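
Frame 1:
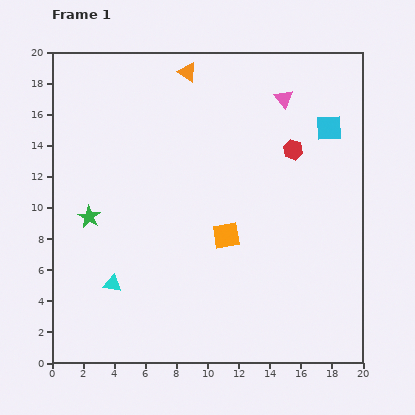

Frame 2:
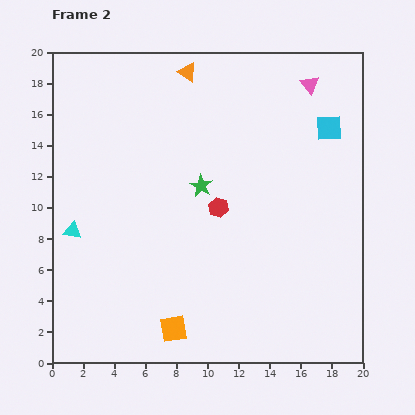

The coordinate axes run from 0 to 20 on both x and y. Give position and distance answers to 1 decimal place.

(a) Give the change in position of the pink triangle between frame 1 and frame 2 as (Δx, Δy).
(1.7, 0.9)

The pink triangle was at (14.9, 17.0) in frame 1 and (16.6, 17.9) in frame 2.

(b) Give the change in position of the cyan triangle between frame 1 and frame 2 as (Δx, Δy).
(-2.6, 3.4)

The cyan triangle was at (3.9, 5.1) in frame 1 and (1.3, 8.5) in frame 2.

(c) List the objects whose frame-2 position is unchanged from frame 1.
the cyan square, the orange triangle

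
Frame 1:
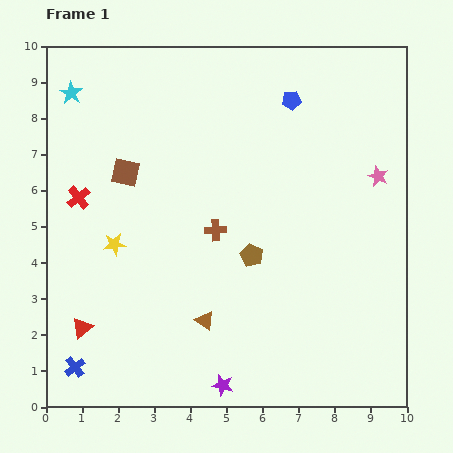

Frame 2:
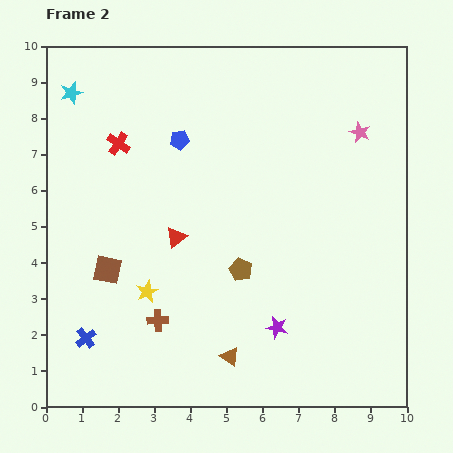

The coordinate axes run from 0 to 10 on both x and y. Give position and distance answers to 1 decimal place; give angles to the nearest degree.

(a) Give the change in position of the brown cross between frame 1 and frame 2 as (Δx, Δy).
(-1.6, -2.5)

The brown cross was at (4.7, 4.9) in frame 1 and (3.1, 2.4) in frame 2.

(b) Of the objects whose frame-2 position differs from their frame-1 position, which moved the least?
the brown pentagon

(moved 0.5)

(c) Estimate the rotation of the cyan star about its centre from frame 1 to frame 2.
23° clockwise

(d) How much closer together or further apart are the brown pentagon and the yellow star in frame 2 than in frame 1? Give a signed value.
-1.1

Distance in frame 1: 3.8. Distance in frame 2: 2.7.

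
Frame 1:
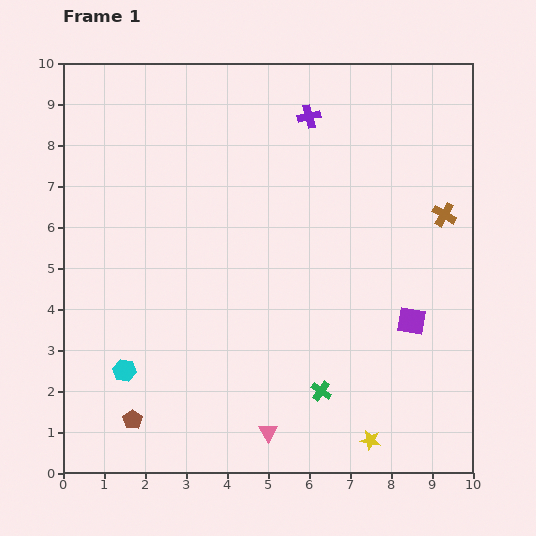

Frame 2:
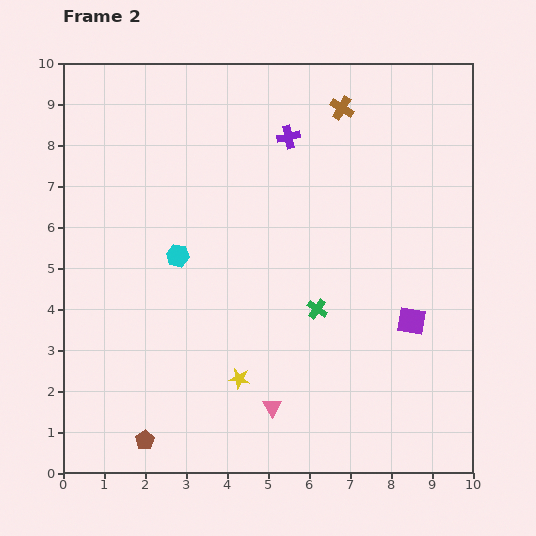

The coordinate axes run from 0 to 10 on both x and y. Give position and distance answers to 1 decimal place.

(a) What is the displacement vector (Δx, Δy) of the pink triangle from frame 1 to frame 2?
(0.1, 0.6)

The pink triangle was at (5.0, 1.0) in frame 1 and (5.1, 1.6) in frame 2.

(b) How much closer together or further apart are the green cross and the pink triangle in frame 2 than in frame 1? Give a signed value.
+1.0

Distance in frame 1: 1.6. Distance in frame 2: 2.6.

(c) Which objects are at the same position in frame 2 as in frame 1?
the purple square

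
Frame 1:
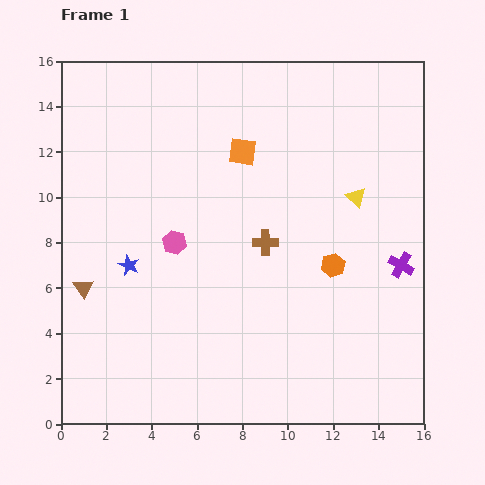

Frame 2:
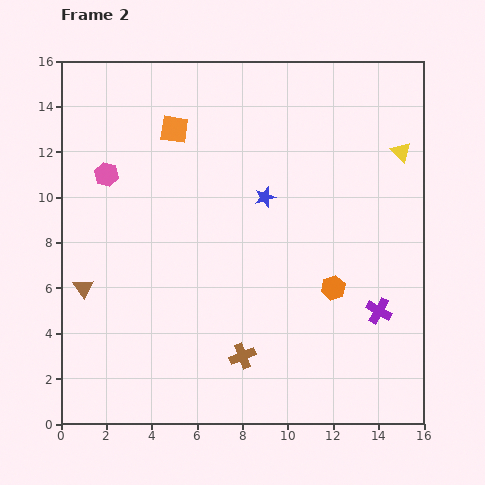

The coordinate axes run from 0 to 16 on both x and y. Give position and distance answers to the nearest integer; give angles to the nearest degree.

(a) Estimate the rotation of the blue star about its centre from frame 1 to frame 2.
30° clockwise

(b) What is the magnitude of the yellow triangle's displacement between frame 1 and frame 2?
3

The yellow triangle moved from (13, 10) to (15, 12), a distance of √(2² + 2²) ≈ 3.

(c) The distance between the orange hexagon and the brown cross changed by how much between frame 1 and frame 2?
+2

Distance in frame 1: 3. Distance in frame 2: 5.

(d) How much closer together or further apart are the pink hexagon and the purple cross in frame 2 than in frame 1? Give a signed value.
+3

Distance in frame 1: 10. Distance in frame 2: 13.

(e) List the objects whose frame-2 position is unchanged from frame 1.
the brown triangle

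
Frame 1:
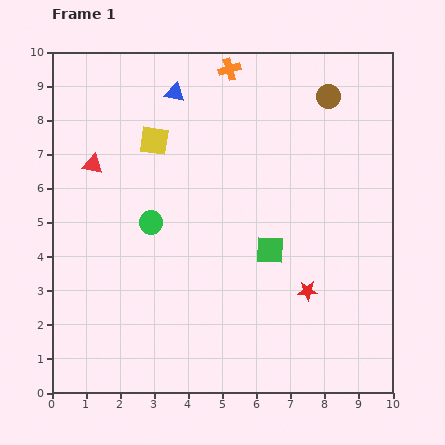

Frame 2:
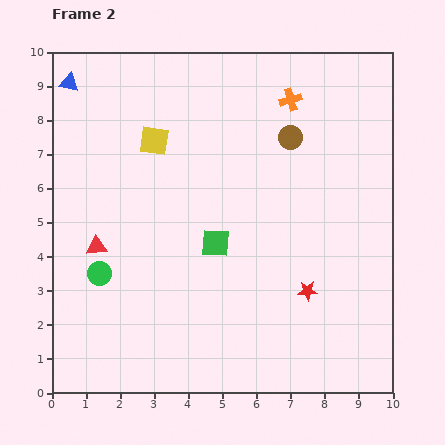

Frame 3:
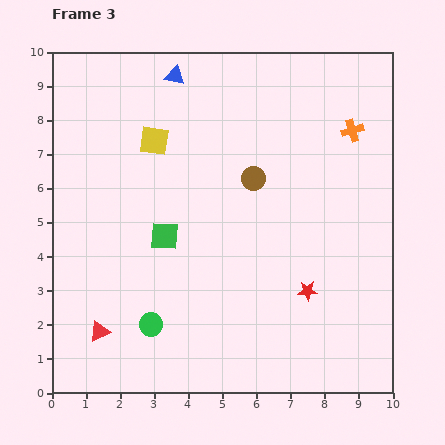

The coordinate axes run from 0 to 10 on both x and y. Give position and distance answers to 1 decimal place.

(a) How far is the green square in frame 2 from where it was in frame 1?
1.6

The green square moved from (6.4, 4.2) to (4.8, 4.4), a distance of √(1.6² + 0.2²) ≈ 1.6.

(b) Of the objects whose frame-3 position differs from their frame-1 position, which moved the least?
the blue triangle

(moved 0.5)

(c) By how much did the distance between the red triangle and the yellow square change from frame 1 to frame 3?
+3.9

Distance in frame 1: 1.9. Distance in frame 3: 5.8.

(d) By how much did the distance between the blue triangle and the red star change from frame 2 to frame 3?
-1.9

Distance in frame 2: 9.3. Distance in frame 3: 7.4.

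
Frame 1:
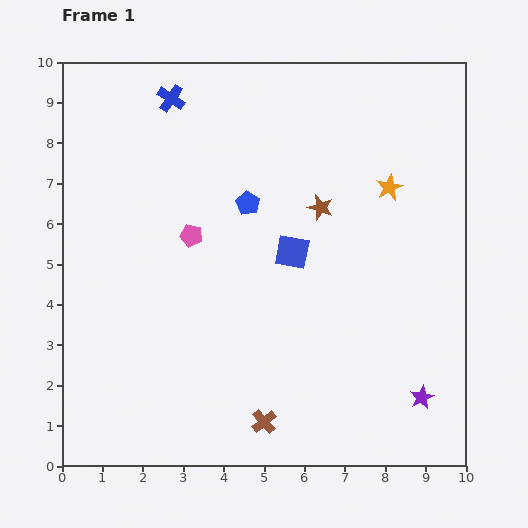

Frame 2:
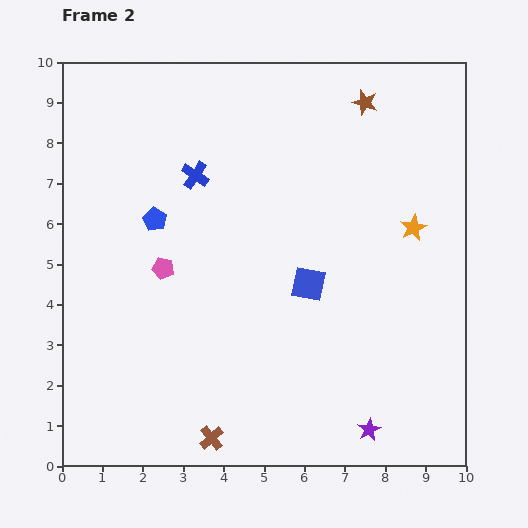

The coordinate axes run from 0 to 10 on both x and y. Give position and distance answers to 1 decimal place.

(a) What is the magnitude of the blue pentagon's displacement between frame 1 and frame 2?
2.3

The blue pentagon moved from (4.6, 6.5) to (2.3, 6.1), a distance of √(2.3² + 0.4²) ≈ 2.3.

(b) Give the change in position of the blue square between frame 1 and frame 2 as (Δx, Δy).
(0.4, -0.8)

The blue square was at (5.7, 5.3) in frame 1 and (6.1, 4.5) in frame 2.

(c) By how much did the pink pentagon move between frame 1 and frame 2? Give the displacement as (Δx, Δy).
(-0.7, -0.8)

The pink pentagon was at (3.2, 5.7) in frame 1 and (2.5, 4.9) in frame 2.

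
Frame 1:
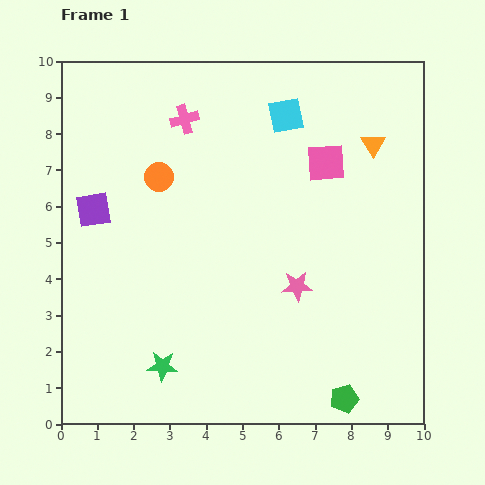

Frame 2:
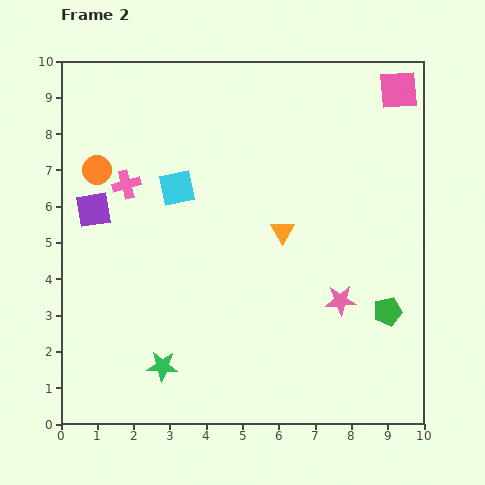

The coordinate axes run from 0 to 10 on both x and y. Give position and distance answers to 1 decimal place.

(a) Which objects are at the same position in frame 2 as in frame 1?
the purple square, the green star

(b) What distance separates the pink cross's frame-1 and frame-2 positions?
2.4

The pink cross moved from (3.4, 8.4) to (1.8, 6.6), a distance of √(1.6² + 1.8²) ≈ 2.4.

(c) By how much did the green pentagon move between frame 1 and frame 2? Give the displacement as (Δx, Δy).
(1.2, 2.4)

The green pentagon was at (7.8, 0.7) in frame 1 and (9.0, 3.1) in frame 2.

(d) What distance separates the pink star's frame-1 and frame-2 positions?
1.3

The pink star moved from (6.5, 3.8) to (7.7, 3.4), a distance of √(1.2² + 0.4²) ≈ 1.3.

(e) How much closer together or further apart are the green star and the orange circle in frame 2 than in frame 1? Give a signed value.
+0.5

Distance in frame 1: 5.2. Distance in frame 2: 5.7.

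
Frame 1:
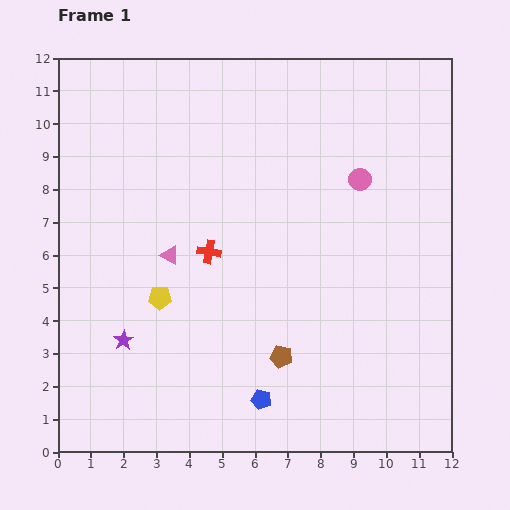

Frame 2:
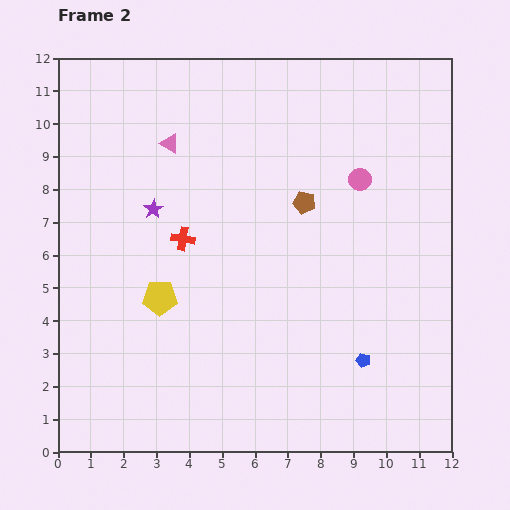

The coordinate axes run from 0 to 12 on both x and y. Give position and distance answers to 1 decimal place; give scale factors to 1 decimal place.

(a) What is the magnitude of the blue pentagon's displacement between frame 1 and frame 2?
3.3

The blue pentagon moved from (6.2, 1.6) to (9.3, 2.8), a distance of √(3.1² + 1.2²) ≈ 3.3.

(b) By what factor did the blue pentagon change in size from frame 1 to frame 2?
0.7×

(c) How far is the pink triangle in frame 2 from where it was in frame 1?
3.4

The pink triangle moved from (3.4, 6.0) to (3.4, 9.4), a distance of √(0.0² + 3.4²) ≈ 3.4.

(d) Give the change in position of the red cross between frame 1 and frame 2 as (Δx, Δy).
(-0.8, 0.4)

The red cross was at (4.6, 6.1) in frame 1 and (3.8, 6.5) in frame 2.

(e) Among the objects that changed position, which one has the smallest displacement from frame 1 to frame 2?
the red cross

(moved 0.9)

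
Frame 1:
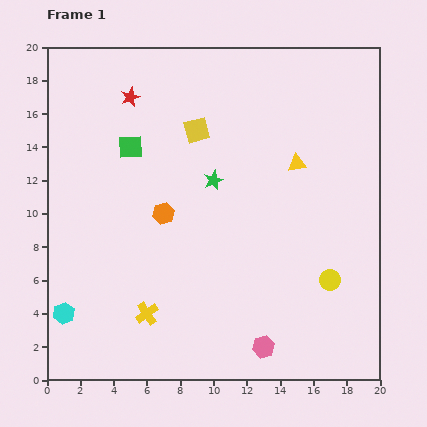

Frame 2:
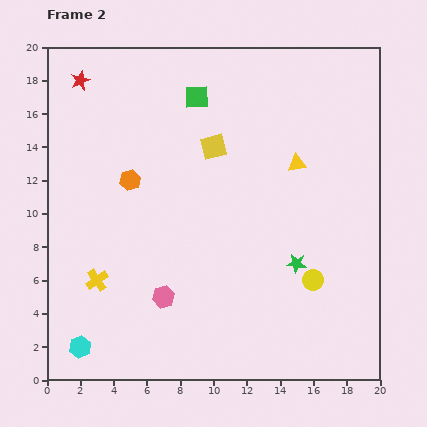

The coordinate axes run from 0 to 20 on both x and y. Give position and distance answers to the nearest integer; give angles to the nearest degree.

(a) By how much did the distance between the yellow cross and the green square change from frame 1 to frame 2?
+3

Distance in frame 1: 10. Distance in frame 2: 13.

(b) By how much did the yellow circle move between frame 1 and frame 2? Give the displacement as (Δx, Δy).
(-1, 0)

The yellow circle was at (17, 6) in frame 1 and (16, 6) in frame 2.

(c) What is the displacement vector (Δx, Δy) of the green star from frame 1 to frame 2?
(5, -5)

The green star was at (10, 12) in frame 1 and (15, 7) in frame 2.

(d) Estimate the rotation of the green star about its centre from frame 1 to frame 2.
29° clockwise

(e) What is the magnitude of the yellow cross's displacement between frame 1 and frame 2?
4

The yellow cross moved from (6, 4) to (3, 6), a distance of √(3² + 2²) ≈ 4.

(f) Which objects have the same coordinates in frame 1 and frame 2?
the yellow triangle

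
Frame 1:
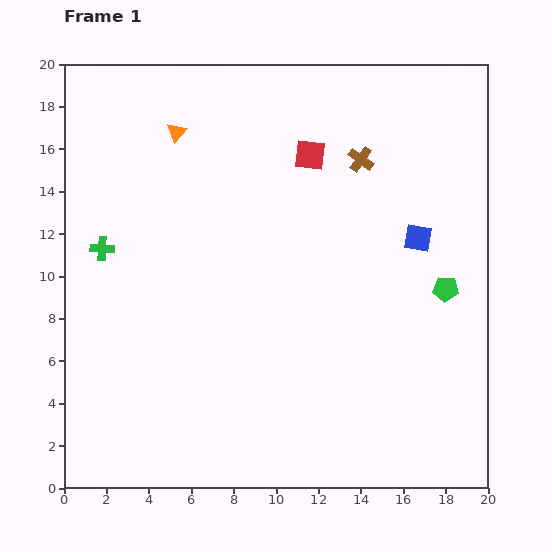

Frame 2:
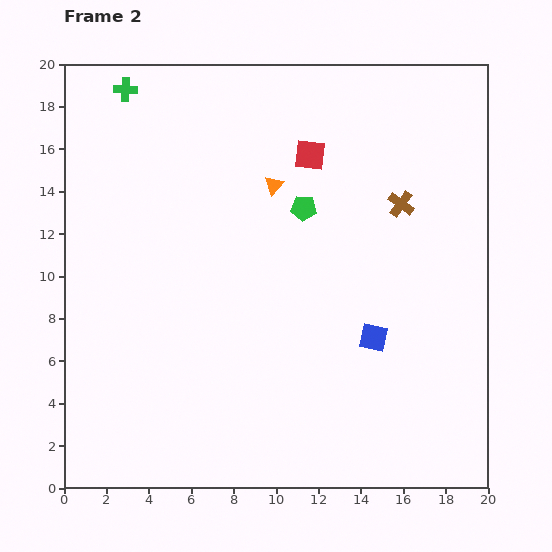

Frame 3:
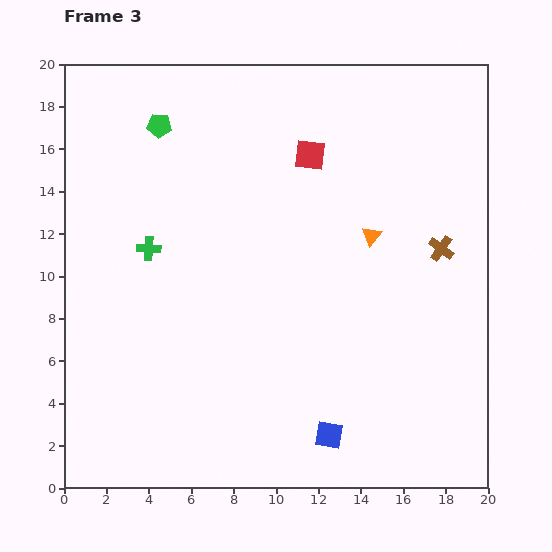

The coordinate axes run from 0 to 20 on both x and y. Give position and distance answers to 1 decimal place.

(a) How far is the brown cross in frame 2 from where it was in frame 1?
2.8

The brown cross moved from (14.0, 15.5) to (15.9, 13.4), a distance of √(1.9² + 2.1²) ≈ 2.8.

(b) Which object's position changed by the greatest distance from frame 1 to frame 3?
the green pentagon

(moved 15.5; next 10.4)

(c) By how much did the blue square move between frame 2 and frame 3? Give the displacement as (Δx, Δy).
(-2.1, -4.6)

The blue square was at (14.6, 7.1) in frame 2 and (12.5, 2.5) in frame 3.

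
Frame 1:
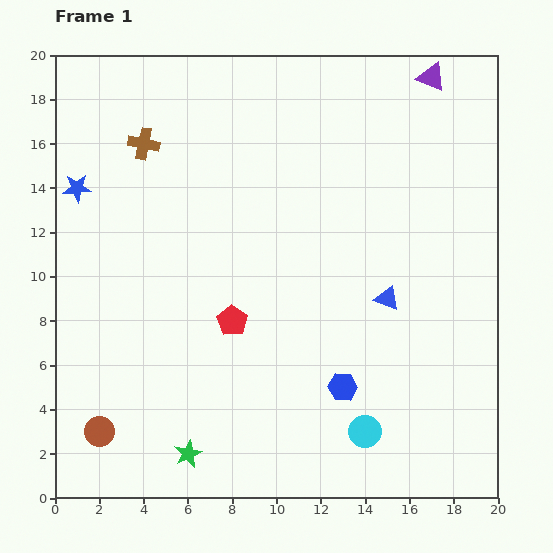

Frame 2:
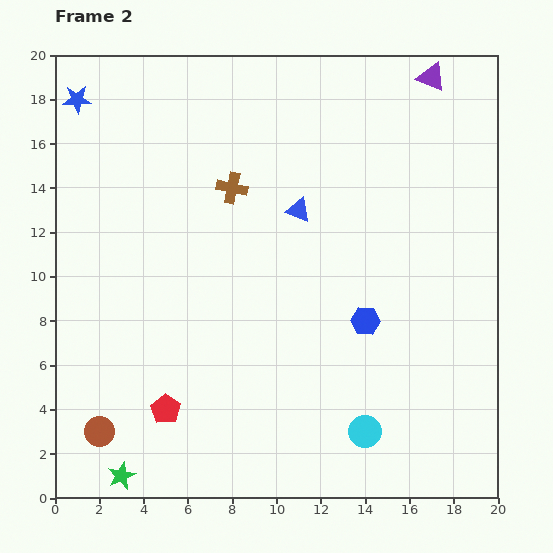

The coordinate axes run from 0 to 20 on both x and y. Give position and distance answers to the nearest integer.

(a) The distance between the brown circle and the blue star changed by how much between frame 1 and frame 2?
+4

Distance in frame 1: 11. Distance in frame 2: 15.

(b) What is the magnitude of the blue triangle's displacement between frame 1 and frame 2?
6

The blue triangle moved from (15, 9) to (11, 13), a distance of √(4² + 4²) ≈ 6.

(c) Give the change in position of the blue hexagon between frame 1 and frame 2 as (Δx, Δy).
(1, 3)

The blue hexagon was at (13, 5) in frame 1 and (14, 8) in frame 2.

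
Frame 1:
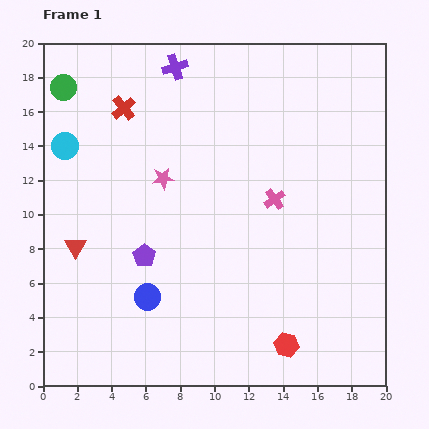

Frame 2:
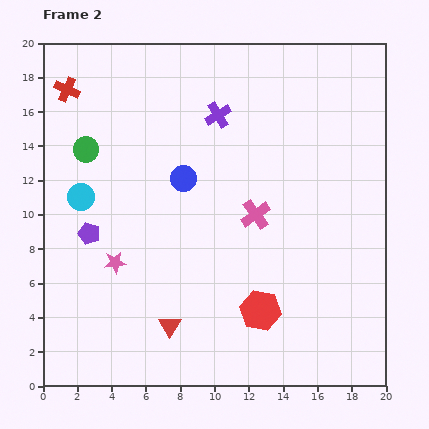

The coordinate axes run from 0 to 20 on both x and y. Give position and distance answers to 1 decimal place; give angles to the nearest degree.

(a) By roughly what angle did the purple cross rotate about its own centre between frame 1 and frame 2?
15° counter-clockwise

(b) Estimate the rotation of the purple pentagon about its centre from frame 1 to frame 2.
18° counter-clockwise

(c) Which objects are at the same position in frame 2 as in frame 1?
none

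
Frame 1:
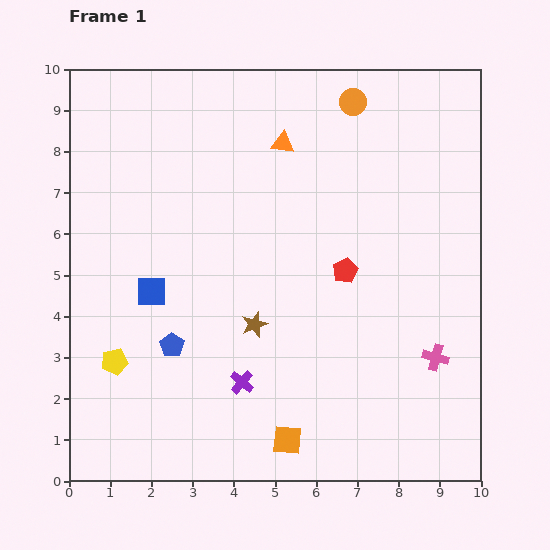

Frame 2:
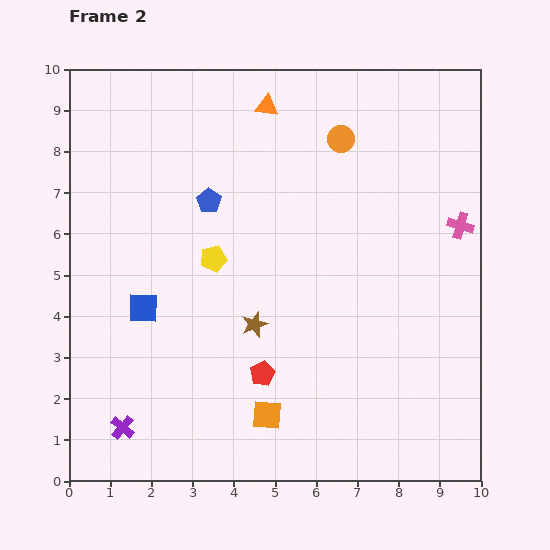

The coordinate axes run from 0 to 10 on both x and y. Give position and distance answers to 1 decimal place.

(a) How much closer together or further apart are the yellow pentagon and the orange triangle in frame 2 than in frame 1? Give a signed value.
-2.8

Distance in frame 1: 6.7. Distance in frame 2: 3.9.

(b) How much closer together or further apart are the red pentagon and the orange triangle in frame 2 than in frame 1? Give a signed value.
+3.1

Distance in frame 1: 3.4. Distance in frame 2: 6.5.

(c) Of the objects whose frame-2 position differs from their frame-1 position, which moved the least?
the blue square

(moved 0.4)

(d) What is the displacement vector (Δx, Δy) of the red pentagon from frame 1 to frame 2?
(-2.0, -2.5)

The red pentagon was at (6.7, 5.1) in frame 1 and (4.7, 2.6) in frame 2.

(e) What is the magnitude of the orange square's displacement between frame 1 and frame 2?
0.8

The orange square moved from (5.3, 1.0) to (4.8, 1.6), a distance of √(0.5² + 0.6²) ≈ 0.8.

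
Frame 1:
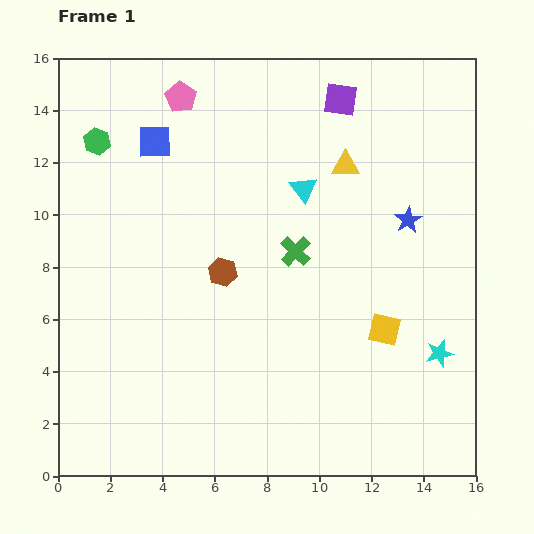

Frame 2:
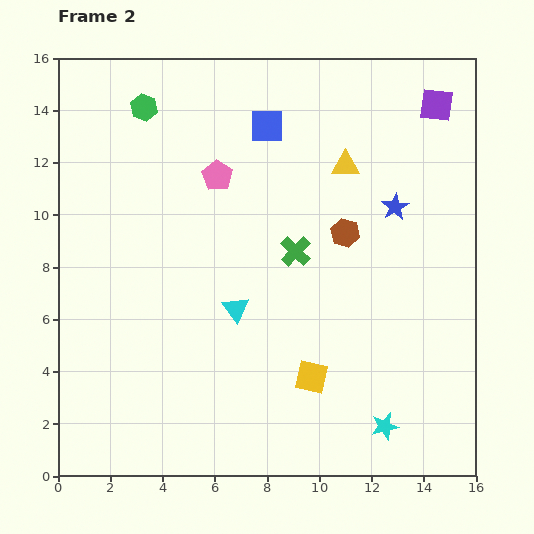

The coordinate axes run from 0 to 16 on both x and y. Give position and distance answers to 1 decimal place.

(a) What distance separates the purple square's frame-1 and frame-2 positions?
3.7

The purple square moved from (10.8, 14.4) to (14.5, 14.2), a distance of √(3.7² + 0.2²) ≈ 3.7.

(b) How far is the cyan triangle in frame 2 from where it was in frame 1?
5.3

The cyan triangle moved from (9.4, 11.0) to (6.8, 6.4), a distance of √(2.6² + 4.6²) ≈ 5.3.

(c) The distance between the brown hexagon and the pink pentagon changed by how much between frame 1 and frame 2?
-1.5

Distance in frame 1: 6.9. Distance in frame 2: 5.4.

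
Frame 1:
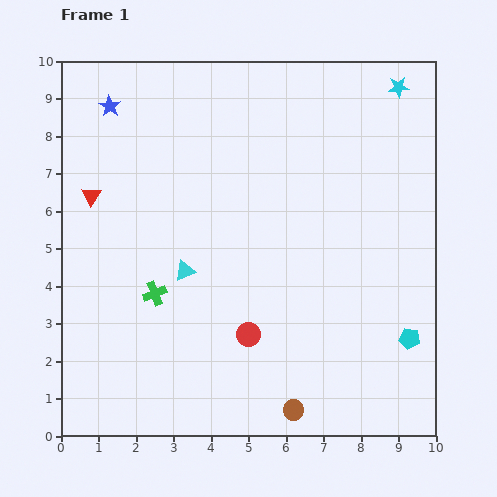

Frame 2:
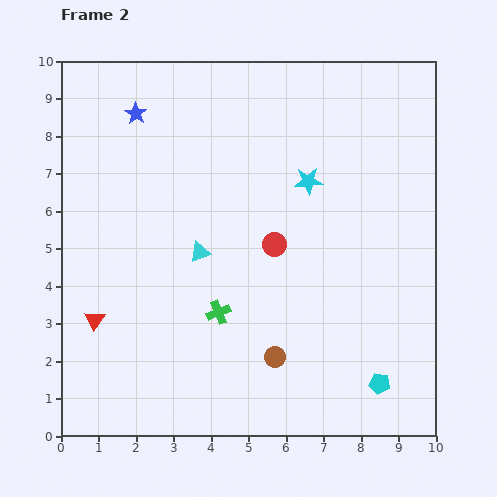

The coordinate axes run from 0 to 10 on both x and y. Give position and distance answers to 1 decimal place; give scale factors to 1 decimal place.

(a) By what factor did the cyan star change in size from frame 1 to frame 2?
1.3×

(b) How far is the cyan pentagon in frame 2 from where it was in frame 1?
1.4

The cyan pentagon moved from (9.3, 2.6) to (8.5, 1.4), a distance of √(0.8² + 1.2²) ≈ 1.4.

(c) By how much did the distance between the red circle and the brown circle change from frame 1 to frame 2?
+0.7

Distance in frame 1: 2.3. Distance in frame 2: 3.0.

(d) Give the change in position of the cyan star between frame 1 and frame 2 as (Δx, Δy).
(-2.4, -2.5)

The cyan star was at (9.0, 9.3) in frame 1 and (6.6, 6.8) in frame 2.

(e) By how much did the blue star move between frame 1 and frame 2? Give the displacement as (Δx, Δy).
(0.7, -0.2)

The blue star was at (1.3, 8.8) in frame 1 and (2.0, 8.6) in frame 2.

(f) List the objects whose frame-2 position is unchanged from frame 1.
none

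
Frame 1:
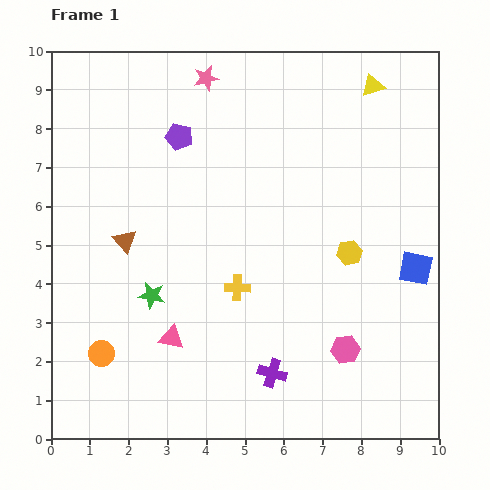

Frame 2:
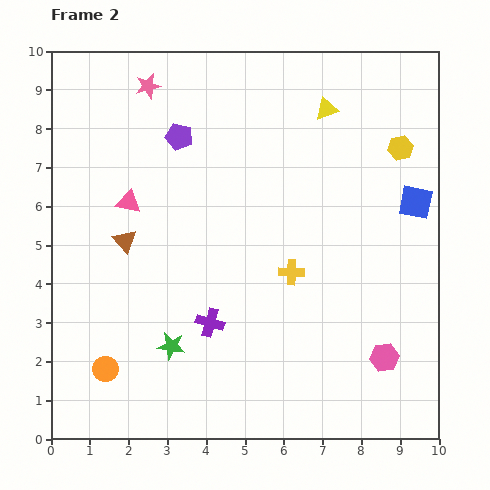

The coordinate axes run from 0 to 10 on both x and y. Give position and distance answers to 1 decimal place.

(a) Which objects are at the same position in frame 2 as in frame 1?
the brown triangle, the purple pentagon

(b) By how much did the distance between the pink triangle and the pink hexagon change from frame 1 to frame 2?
+3.2

Distance in frame 1: 4.5. Distance in frame 2: 7.7.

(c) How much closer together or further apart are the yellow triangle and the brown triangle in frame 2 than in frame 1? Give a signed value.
-1.3

Distance in frame 1: 7.5. Distance in frame 2: 6.2.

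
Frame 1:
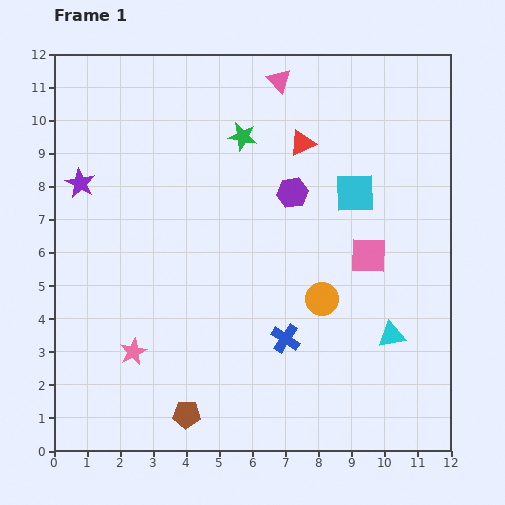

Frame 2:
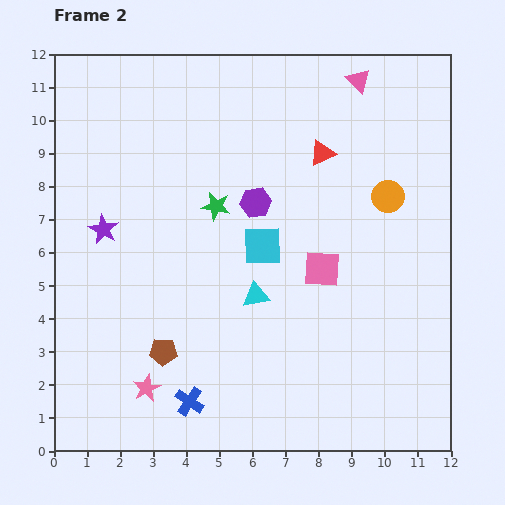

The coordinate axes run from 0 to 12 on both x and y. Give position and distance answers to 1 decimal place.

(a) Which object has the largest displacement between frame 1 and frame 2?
the cyan triangle

(moved 4.3; next 3.7)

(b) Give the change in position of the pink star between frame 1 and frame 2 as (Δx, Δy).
(0.4, -1.1)

The pink star was at (2.4, 3.0) in frame 1 and (2.8, 1.9) in frame 2.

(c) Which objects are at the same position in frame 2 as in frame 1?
none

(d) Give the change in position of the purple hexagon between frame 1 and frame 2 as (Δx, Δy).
(-1.1, -0.3)

The purple hexagon was at (7.2, 7.8) in frame 1 and (6.1, 7.5) in frame 2.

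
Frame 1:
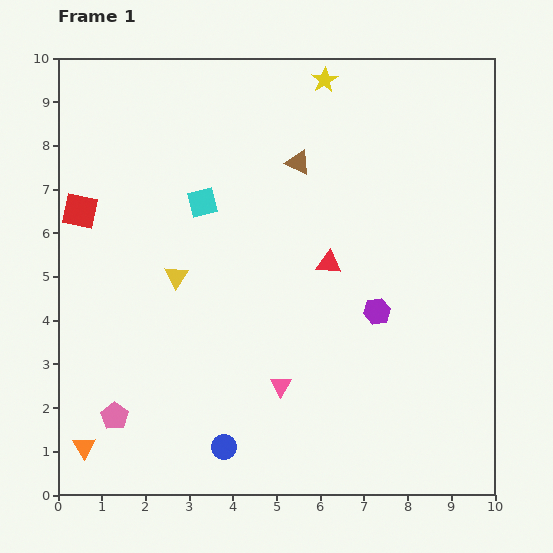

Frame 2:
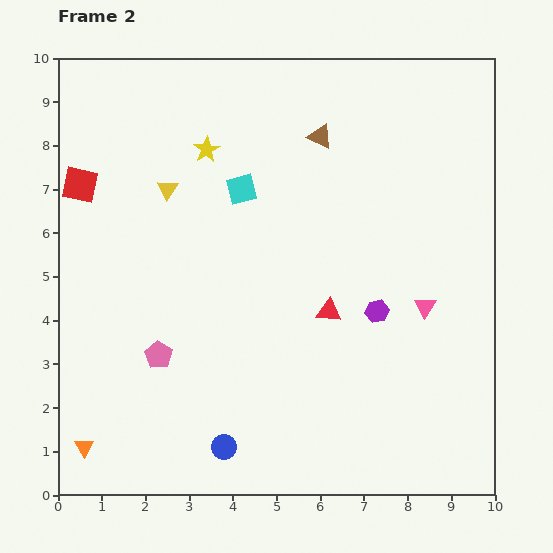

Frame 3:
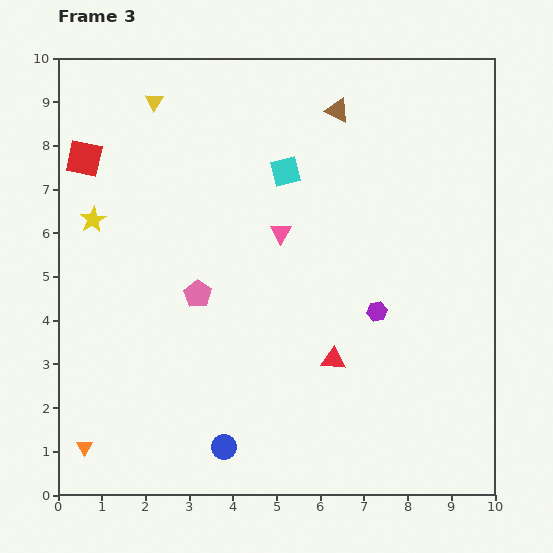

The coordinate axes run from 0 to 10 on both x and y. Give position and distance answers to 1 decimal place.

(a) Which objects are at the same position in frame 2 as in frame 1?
the orange triangle, the blue circle, the purple hexagon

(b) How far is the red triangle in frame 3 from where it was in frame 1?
2.2

The red triangle moved from (6.2, 5.3) to (6.3, 3.1), a distance of √(0.1² + 2.2²) ≈ 2.2.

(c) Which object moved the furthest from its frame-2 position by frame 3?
the pink triangle

(moved 3.7; next 3.1)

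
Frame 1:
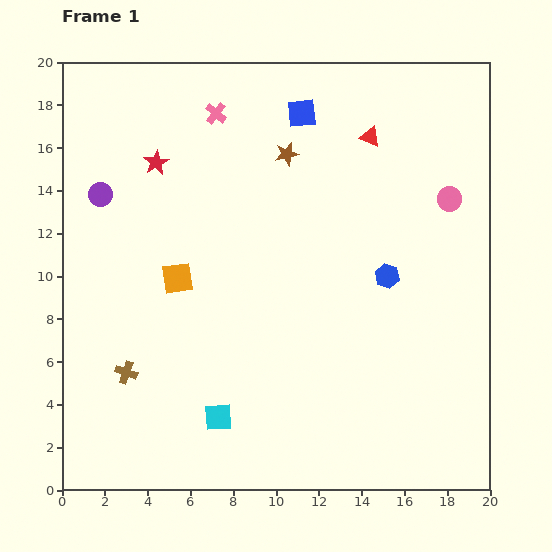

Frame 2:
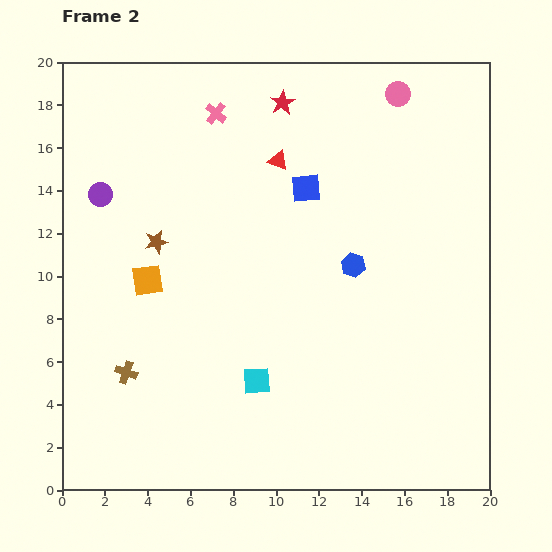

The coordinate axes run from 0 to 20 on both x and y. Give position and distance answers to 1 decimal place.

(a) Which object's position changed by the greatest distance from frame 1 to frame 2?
the brown star

(moved 7.3; next 6.5)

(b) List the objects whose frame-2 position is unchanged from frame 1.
the brown cross, the pink cross, the purple circle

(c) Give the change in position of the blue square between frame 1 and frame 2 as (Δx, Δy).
(0.2, -3.5)

The blue square was at (11.2, 17.6) in frame 1 and (11.4, 14.1) in frame 2.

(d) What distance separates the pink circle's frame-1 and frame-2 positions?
5.5

The pink circle moved from (18.1, 13.6) to (15.7, 18.5), a distance of √(2.4² + 4.9²) ≈ 5.5.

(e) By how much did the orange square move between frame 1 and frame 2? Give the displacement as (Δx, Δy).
(-1.4, -0.1)

The orange square was at (5.4, 9.9) in frame 1 and (4.0, 9.8) in frame 2.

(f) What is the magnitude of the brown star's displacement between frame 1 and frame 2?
7.3

The brown star moved from (10.5, 15.7) to (4.4, 11.6), a distance of √(6.1² + 4.1²) ≈ 7.3.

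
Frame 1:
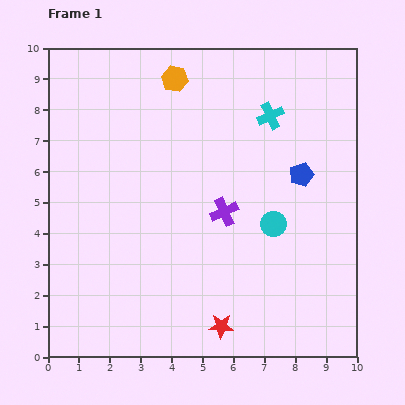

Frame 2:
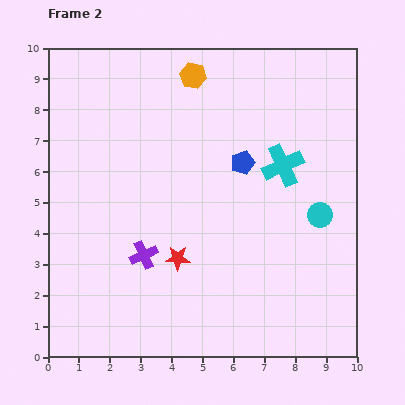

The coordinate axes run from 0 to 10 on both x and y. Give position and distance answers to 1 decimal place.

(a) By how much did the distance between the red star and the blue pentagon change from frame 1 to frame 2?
-1.8

Distance in frame 1: 5.5. Distance in frame 2: 3.7.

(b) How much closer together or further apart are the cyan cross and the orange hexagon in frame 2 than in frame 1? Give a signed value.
+0.8

Distance in frame 1: 3.3. Distance in frame 2: 4.1.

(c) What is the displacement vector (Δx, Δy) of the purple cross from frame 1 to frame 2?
(-2.6, -1.4)

The purple cross was at (5.7, 4.7) in frame 1 and (3.1, 3.3) in frame 2.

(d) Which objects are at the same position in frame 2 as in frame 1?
none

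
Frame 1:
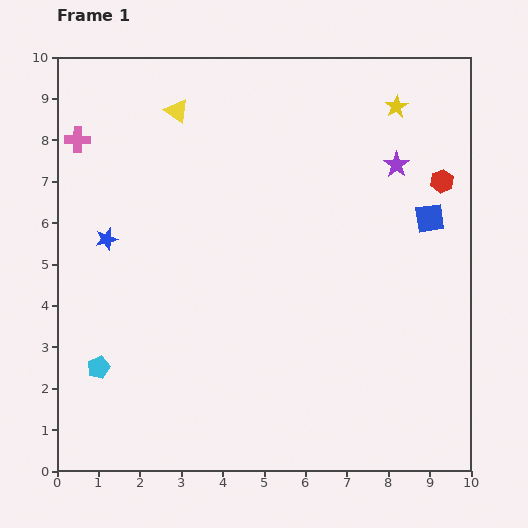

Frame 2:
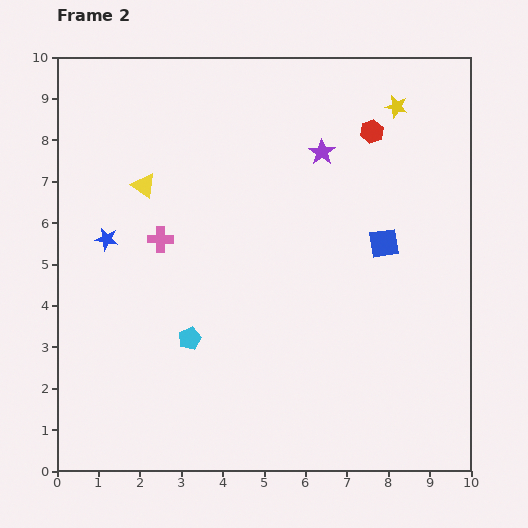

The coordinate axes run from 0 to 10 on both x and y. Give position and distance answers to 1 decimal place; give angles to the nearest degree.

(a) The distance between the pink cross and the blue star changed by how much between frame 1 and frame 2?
-1.2

Distance in frame 1: 2.5. Distance in frame 2: 1.3.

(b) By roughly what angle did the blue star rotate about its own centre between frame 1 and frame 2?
26° clockwise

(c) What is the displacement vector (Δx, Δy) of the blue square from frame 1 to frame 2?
(-1.1, -0.6)

The blue square was at (9.0, 6.1) in frame 1 and (7.9, 5.5) in frame 2.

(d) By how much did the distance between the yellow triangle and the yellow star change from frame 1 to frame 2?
+1.1

Distance in frame 1: 5.3. Distance in frame 2: 6.4.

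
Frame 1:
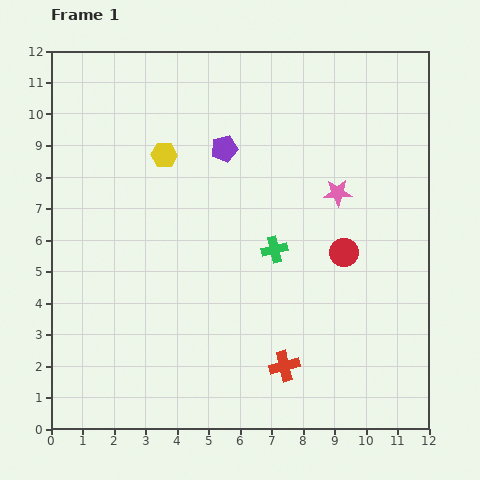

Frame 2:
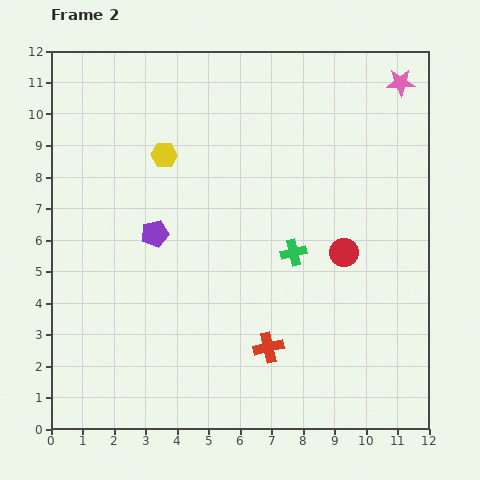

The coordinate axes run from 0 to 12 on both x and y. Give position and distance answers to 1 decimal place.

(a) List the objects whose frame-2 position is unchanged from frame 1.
the yellow hexagon, the red circle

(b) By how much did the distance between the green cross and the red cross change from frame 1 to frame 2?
-0.6

Distance in frame 1: 3.7. Distance in frame 2: 3.1.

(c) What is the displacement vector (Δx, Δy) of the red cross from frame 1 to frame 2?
(-0.5, 0.6)

The red cross was at (7.4, 2.0) in frame 1 and (6.9, 2.6) in frame 2.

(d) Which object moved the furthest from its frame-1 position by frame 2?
the pink star

(moved 4.0; next 3.5)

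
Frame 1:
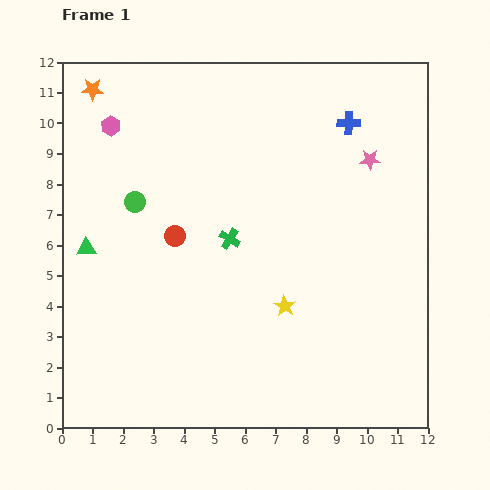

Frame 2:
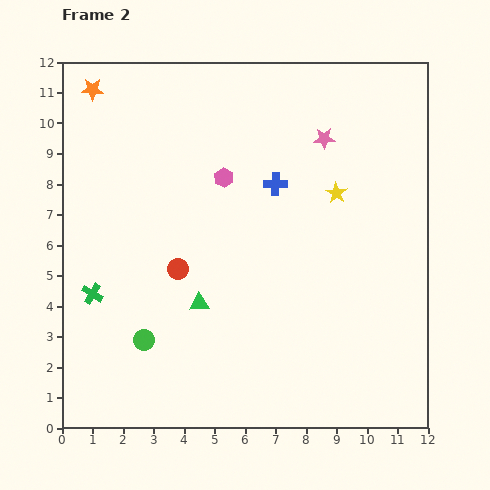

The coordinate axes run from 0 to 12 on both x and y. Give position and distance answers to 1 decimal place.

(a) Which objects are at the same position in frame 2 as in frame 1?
the orange star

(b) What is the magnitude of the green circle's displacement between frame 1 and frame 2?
4.5

The green circle moved from (2.4, 7.4) to (2.7, 2.9), a distance of √(0.3² + 4.5²) ≈ 4.5.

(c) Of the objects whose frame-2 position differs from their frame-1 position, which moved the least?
the red circle

(moved 1.1)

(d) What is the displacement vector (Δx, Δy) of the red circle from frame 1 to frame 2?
(0.1, -1.1)

The red circle was at (3.7, 6.3) in frame 1 and (3.8, 5.2) in frame 2.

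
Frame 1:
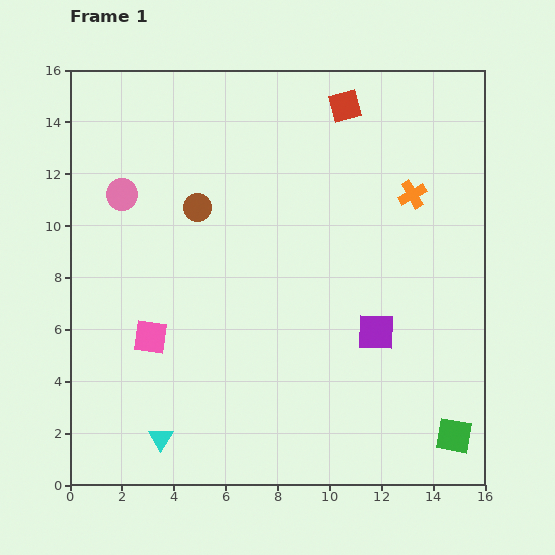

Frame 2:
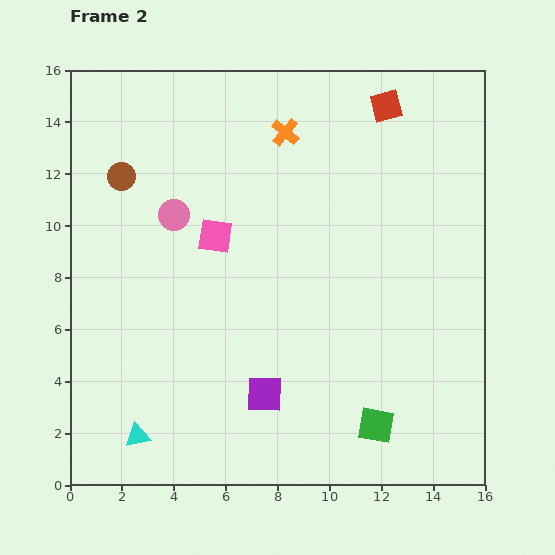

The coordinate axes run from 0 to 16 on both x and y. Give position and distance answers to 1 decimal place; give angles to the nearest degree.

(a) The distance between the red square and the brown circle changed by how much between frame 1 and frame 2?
+3.7

Distance in frame 1: 6.9. Distance in frame 2: 10.6.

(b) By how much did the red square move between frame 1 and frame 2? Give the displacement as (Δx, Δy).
(1.6, 0.0)

The red square was at (10.6, 14.6) in frame 1 and (12.2, 14.6) in frame 2.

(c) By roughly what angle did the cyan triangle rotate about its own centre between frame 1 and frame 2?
48° clockwise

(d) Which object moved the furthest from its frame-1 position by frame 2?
the orange cross

(moved 5.5; next 4.9)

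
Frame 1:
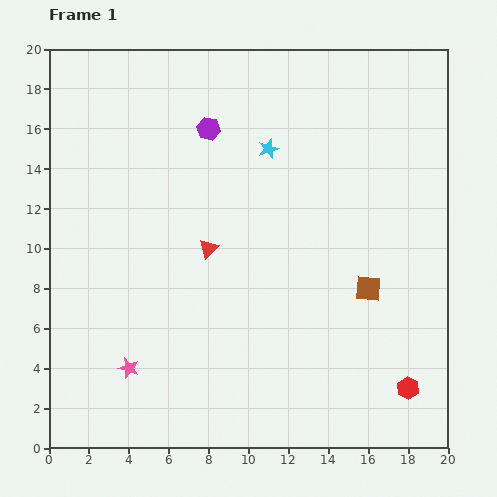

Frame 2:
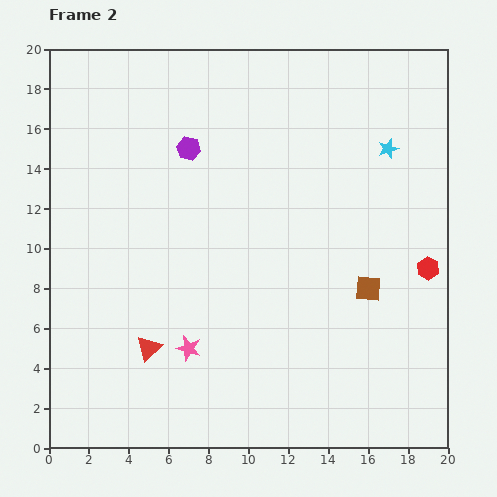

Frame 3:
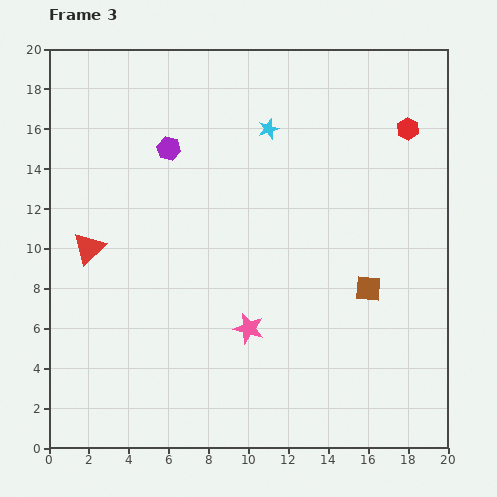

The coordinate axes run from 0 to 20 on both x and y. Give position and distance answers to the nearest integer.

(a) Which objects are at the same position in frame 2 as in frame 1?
the brown square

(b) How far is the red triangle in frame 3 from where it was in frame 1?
6

The red triangle moved from (8, 10) to (2, 10), a distance of √(6² + 0²) ≈ 6.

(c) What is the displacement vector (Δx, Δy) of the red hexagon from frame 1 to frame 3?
(0, 13)

The red hexagon was at (18, 3) in frame 1 and (18, 16) in frame 3.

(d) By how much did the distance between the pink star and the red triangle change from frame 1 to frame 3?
+2

Distance in frame 1: 7. Distance in frame 3: 9.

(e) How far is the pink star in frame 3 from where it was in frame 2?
3

The pink star moved from (7, 5) to (10, 6), a distance of √(3² + 1²) ≈ 3.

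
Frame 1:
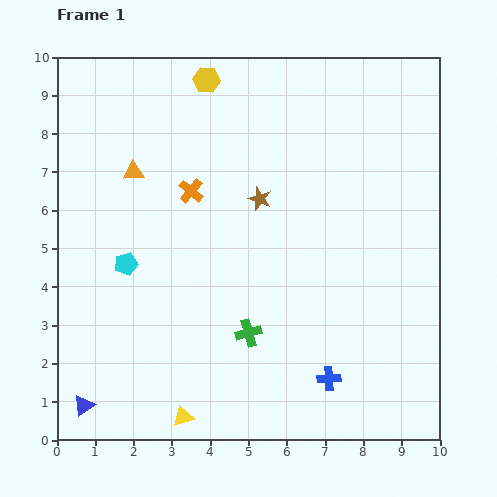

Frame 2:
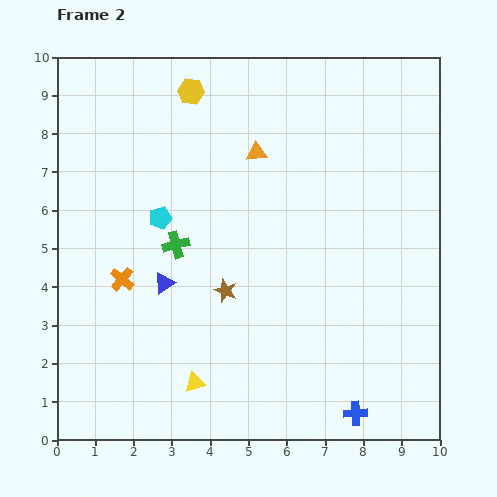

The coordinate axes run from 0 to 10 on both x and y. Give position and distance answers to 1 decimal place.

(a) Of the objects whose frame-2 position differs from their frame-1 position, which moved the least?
the yellow hexagon

(moved 0.5)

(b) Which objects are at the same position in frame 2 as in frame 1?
none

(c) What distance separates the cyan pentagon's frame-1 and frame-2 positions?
1.5

The cyan pentagon moved from (1.8, 4.6) to (2.7, 5.8), a distance of √(0.9² + 1.2²) ≈ 1.5.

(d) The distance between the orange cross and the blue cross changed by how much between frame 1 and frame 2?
+0.9

Distance in frame 1: 6.1. Distance in frame 2: 7.0.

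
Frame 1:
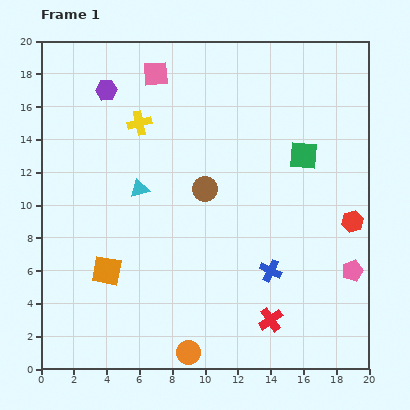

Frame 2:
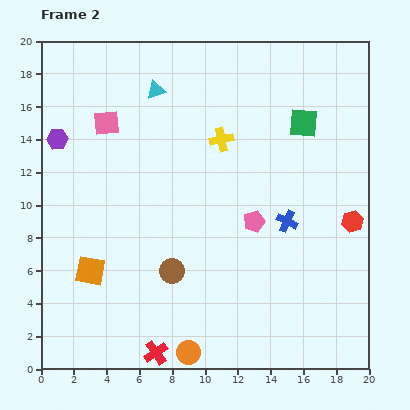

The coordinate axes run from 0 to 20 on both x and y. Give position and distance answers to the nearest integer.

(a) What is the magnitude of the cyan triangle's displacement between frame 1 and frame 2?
6

The cyan triangle moved from (6, 11) to (7, 17), a distance of √(1² + 6²) ≈ 6.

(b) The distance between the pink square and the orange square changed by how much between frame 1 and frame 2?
-3

Distance in frame 1: 12. Distance in frame 2: 9.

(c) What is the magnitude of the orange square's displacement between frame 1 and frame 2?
1

The orange square moved from (4, 6) to (3, 6), a distance of √(1² + 0²) ≈ 1.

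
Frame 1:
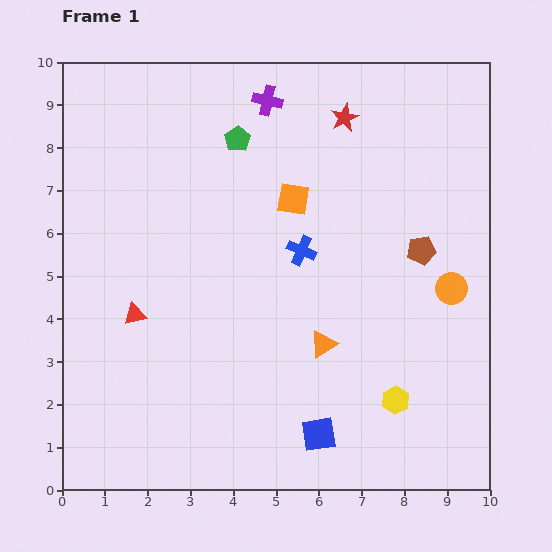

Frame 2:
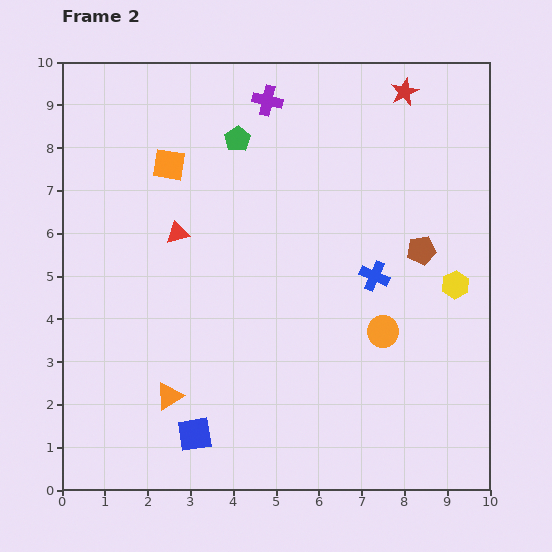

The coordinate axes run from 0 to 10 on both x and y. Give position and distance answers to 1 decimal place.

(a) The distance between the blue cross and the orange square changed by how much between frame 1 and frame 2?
+4.3

Distance in frame 1: 1.2. Distance in frame 2: 5.5.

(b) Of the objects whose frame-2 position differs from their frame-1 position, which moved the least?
the red star

(moved 1.5)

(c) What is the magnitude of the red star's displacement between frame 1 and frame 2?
1.5

The red star moved from (6.6, 8.7) to (8.0, 9.3), a distance of √(1.4² + 0.6²) ≈ 1.5.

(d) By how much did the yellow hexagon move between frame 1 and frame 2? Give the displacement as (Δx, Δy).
(1.4, 2.7)

The yellow hexagon was at (7.8, 2.1) in frame 1 and (9.2, 4.8) in frame 2.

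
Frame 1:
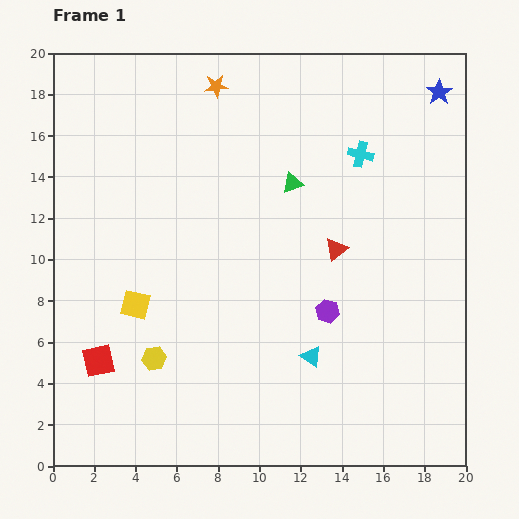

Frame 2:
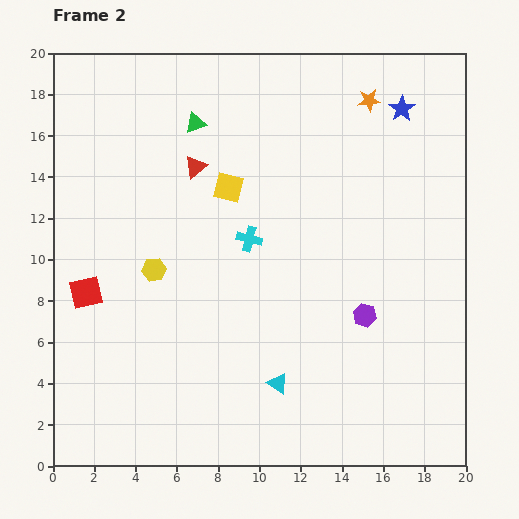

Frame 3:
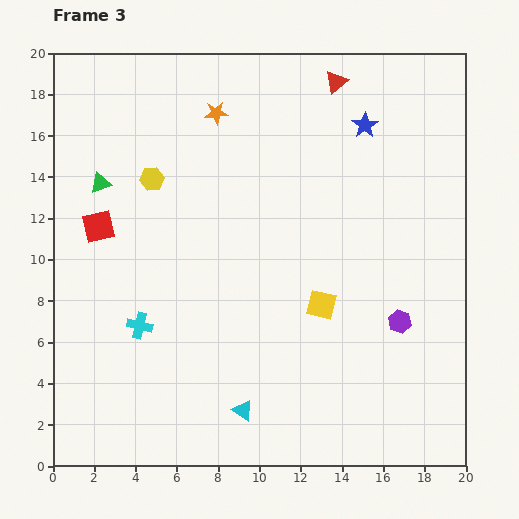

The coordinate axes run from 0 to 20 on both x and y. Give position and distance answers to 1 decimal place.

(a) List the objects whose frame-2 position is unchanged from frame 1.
none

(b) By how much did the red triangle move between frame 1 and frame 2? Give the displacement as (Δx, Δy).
(-6.8, 4.0)

The red triangle was at (13.7, 10.5) in frame 1 and (6.9, 14.5) in frame 2.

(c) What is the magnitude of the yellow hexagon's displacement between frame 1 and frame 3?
8.7

The yellow hexagon moved from (4.9, 5.2) to (4.8, 13.9), a distance of √(0.1² + 8.7²) ≈ 8.7.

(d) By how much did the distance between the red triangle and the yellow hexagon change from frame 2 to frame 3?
+4.7

Distance in frame 2: 5.4. Distance in frame 3: 10.1.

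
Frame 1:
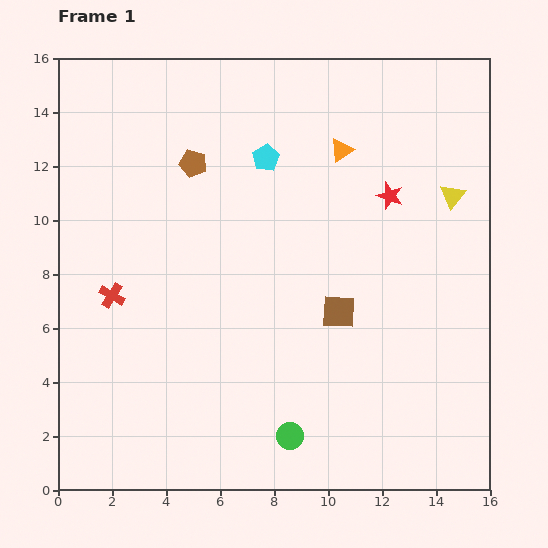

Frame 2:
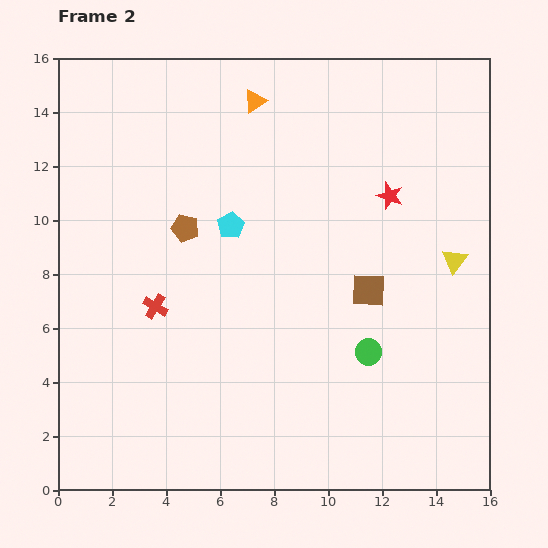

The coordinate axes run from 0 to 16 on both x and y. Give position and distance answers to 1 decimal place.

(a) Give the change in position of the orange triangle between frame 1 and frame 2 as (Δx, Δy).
(-3.2, 1.8)

The orange triangle was at (10.5, 12.6) in frame 1 and (7.3, 14.4) in frame 2.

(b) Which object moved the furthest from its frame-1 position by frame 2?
the green circle

(moved 4.2; next 3.7)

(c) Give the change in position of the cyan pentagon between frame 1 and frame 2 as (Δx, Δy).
(-1.3, -2.5)

The cyan pentagon was at (7.7, 12.3) in frame 1 and (6.4, 9.8) in frame 2.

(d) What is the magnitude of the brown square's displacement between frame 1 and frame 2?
1.4

The brown square moved from (10.4, 6.6) to (11.5, 7.4), a distance of √(1.1² + 0.8²) ≈ 1.4.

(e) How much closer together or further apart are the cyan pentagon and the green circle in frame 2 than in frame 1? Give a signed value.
-3.4

Distance in frame 1: 10.3. Distance in frame 2: 6.9.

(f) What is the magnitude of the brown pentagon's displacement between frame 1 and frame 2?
2.4

The brown pentagon moved from (5.0, 12.1) to (4.7, 9.7), a distance of √(0.3² + 2.4²) ≈ 2.4.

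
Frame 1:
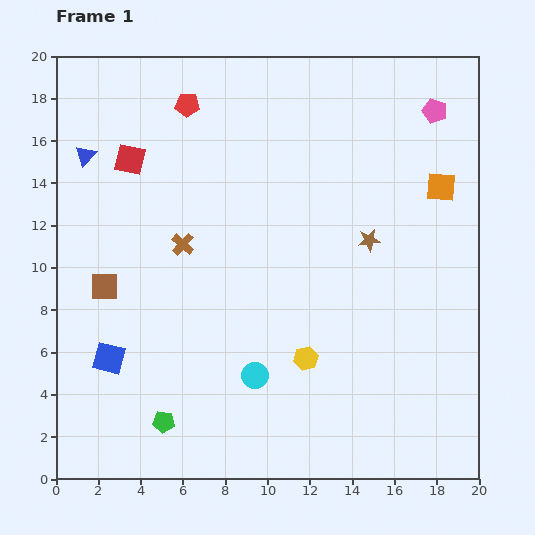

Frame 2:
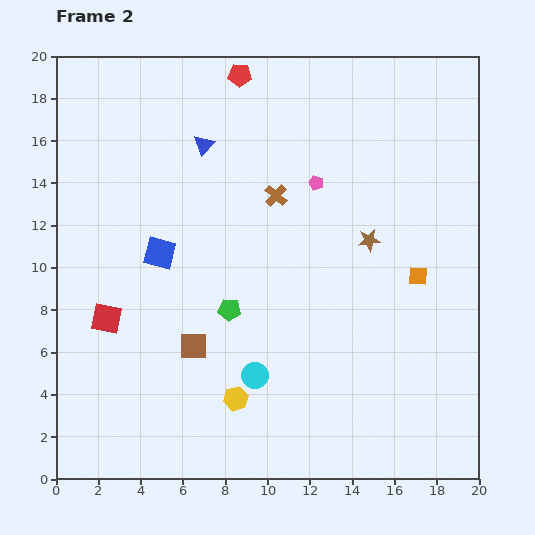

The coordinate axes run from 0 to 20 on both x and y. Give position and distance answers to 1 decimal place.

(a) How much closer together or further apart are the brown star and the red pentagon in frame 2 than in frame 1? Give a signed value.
-0.8

Distance in frame 1: 10.7. Distance in frame 2: 9.9.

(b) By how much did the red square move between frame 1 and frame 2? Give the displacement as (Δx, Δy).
(-1.1, -7.5)

The red square was at (3.5, 15.1) in frame 1 and (2.4, 7.6) in frame 2.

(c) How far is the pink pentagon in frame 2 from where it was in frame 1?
6.6

The pink pentagon moved from (17.9, 17.4) to (12.3, 14.0), a distance of √(5.6² + 3.4²) ≈ 6.6.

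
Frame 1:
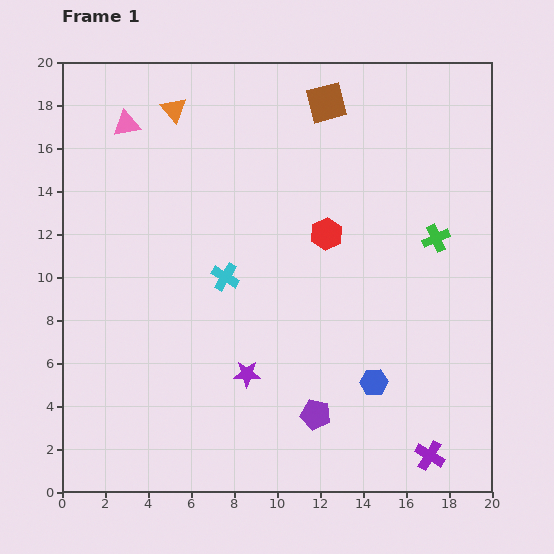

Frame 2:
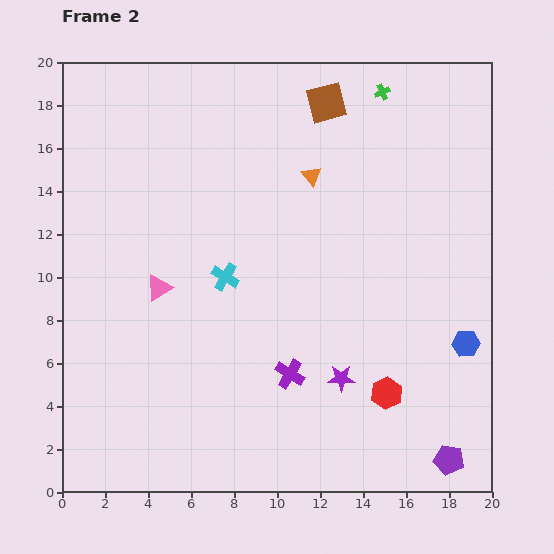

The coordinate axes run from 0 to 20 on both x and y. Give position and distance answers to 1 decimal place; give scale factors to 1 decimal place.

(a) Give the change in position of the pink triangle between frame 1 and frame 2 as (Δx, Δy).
(1.5, -7.6)

The pink triangle was at (3.0, 17.1) in frame 1 and (4.5, 9.5) in frame 2.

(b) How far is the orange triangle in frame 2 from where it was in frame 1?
7.1

The orange triangle moved from (5.2, 17.8) to (11.6, 14.7), a distance of √(6.4² + 3.1²) ≈ 7.1.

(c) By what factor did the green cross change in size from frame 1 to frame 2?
0.6×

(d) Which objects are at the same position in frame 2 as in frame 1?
the brown square, the cyan cross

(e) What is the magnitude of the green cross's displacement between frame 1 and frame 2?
7.2

The green cross moved from (17.4, 11.8) to (14.9, 18.6), a distance of √(2.5² + 6.8²) ≈ 7.2.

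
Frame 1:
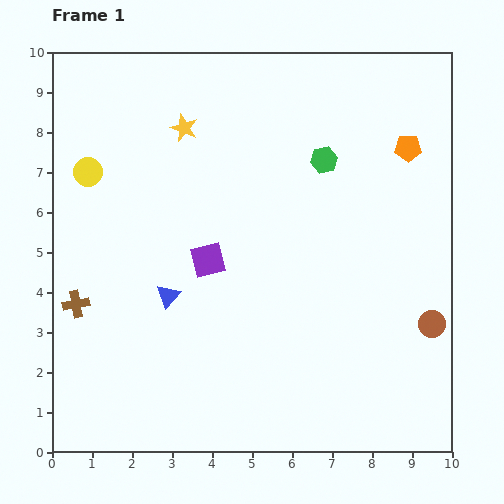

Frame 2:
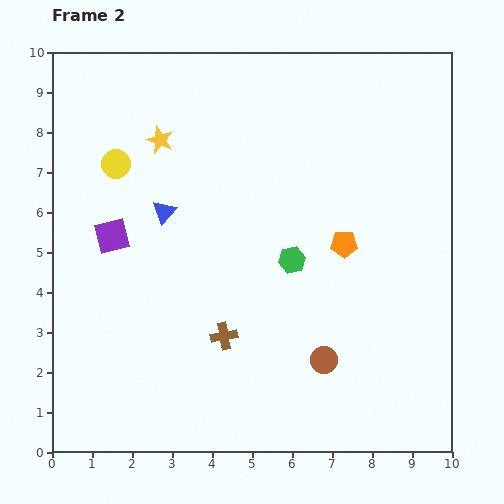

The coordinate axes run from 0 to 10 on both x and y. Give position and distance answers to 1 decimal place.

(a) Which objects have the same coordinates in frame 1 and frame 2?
none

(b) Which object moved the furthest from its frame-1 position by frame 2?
the brown cross

(moved 3.8; next 2.9)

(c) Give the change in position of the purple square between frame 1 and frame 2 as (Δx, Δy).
(-2.4, 0.6)

The purple square was at (3.9, 4.8) in frame 1 and (1.5, 5.4) in frame 2.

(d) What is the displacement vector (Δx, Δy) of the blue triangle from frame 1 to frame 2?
(-0.1, 2.1)

The blue triangle was at (2.9, 3.9) in frame 1 and (2.8, 6.0) in frame 2.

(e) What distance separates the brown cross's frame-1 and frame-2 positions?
3.8

The brown cross moved from (0.6, 3.7) to (4.3, 2.9), a distance of √(3.7² + 0.8²) ≈ 3.8.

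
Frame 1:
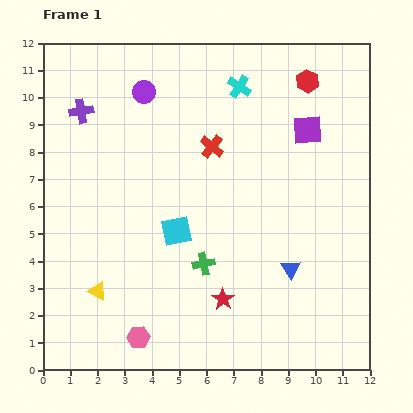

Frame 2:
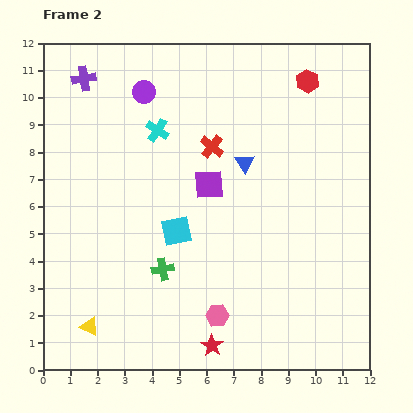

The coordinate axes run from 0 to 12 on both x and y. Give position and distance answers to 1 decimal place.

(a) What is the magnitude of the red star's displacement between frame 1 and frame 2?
1.7

The red star moved from (6.6, 2.6) to (6.2, 0.9), a distance of √(0.4² + 1.7²) ≈ 1.7.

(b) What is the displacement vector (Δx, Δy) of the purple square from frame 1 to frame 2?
(-3.6, -2.0)

The purple square was at (9.7, 8.8) in frame 1 and (6.1, 6.8) in frame 2.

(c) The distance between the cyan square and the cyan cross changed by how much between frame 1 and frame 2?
-2.0

Distance in frame 1: 5.8. Distance in frame 2: 3.8.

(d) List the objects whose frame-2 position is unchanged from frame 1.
the red hexagon, the red cross, the cyan square, the purple circle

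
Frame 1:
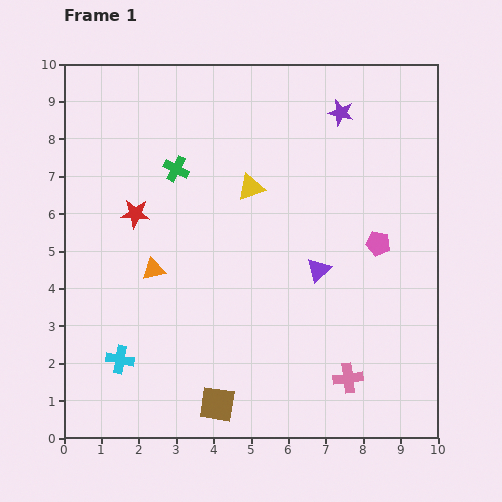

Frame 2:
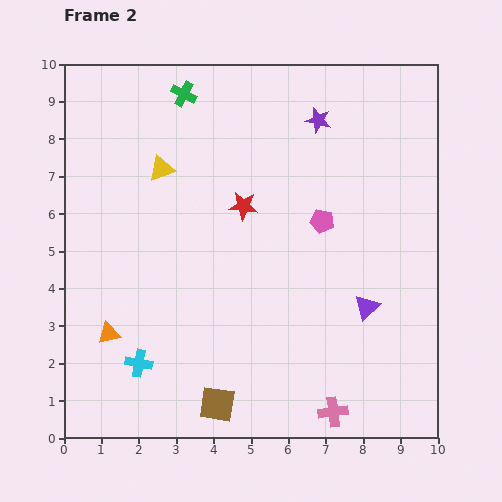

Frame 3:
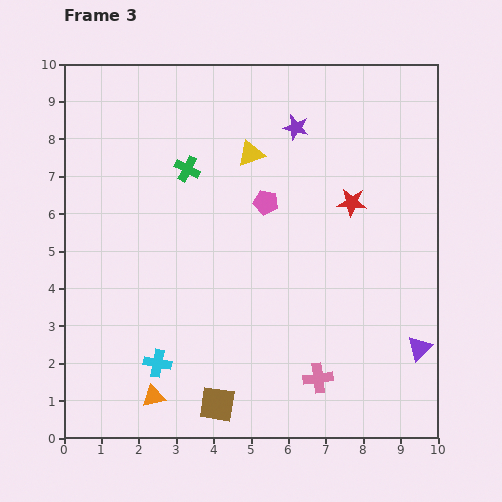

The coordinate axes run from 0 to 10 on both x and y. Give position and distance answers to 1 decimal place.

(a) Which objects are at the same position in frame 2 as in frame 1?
the brown square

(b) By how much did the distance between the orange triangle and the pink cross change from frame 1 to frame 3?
-1.6

Distance in frame 1: 6.0. Distance in frame 3: 4.4.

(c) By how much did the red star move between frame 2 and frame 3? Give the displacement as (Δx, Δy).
(2.9, 0.1)

The red star was at (4.8, 6.2) in frame 2 and (7.7, 6.3) in frame 3.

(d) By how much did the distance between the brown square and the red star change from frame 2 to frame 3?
+1.2

Distance in frame 2: 5.3. Distance in frame 3: 6.5.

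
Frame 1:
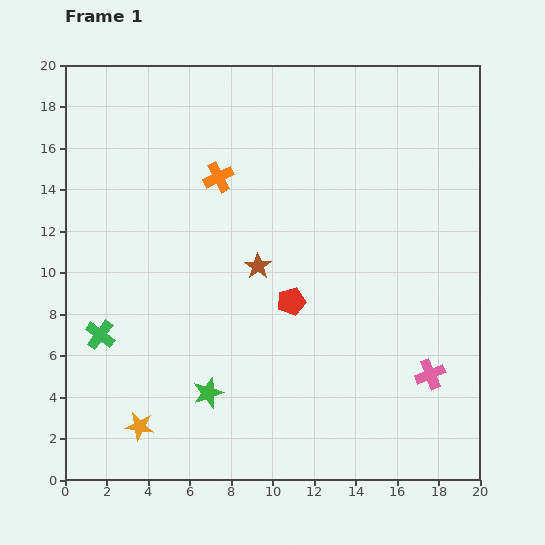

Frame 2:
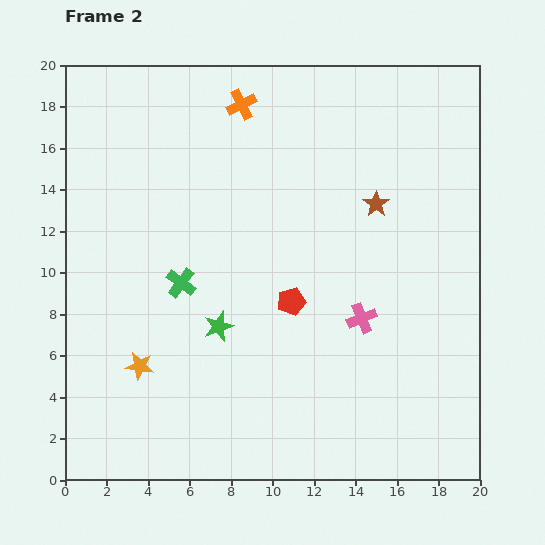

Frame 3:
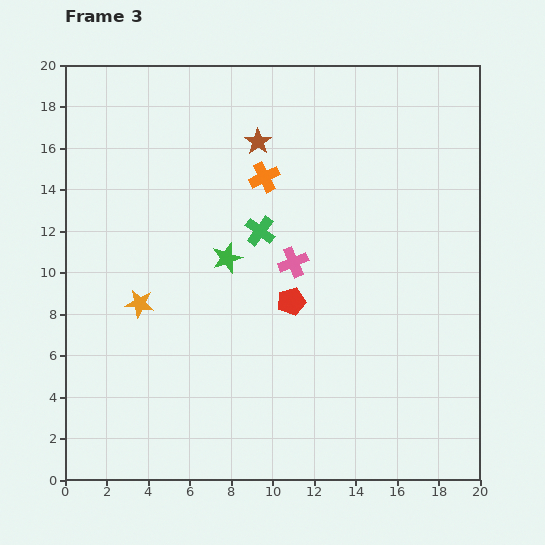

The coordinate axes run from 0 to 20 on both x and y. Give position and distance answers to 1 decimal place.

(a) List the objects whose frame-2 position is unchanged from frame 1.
the red pentagon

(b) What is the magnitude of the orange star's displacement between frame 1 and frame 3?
5.9

The orange star moved from (3.6, 2.6) to (3.6, 8.5), a distance of √(0.0² + 5.9²) ≈ 5.9.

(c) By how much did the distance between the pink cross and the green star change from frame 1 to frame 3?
-7.5

Distance in frame 1: 10.7. Distance in frame 3: 3.2.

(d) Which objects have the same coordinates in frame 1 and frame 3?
the red pentagon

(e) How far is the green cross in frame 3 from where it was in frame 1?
9.2

The green cross moved from (1.7, 7.0) to (9.4, 12.0), a distance of √(7.7² + 5.0²) ≈ 9.2.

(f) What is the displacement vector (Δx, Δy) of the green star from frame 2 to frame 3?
(0.4, 3.3)

The green star was at (7.4, 7.4) in frame 2 and (7.8, 10.7) in frame 3.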